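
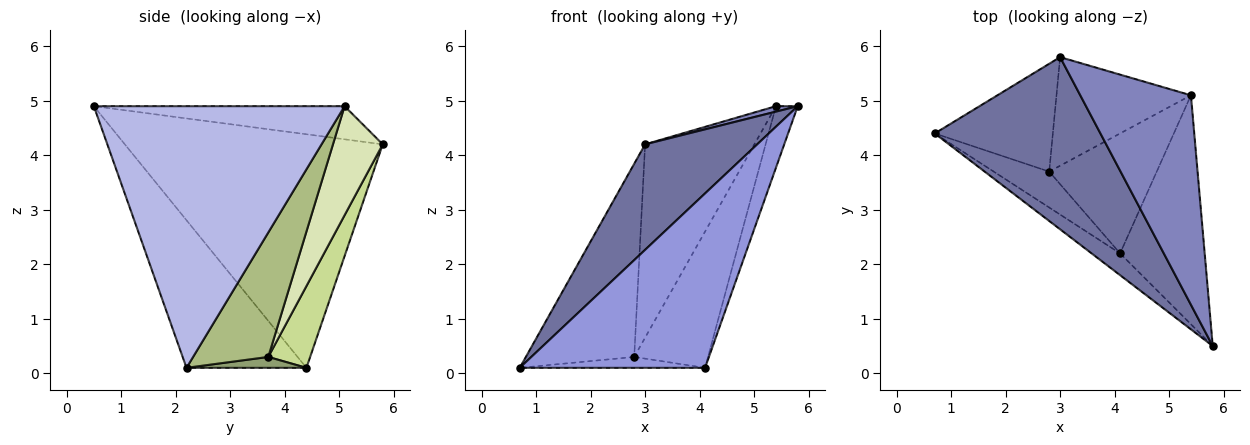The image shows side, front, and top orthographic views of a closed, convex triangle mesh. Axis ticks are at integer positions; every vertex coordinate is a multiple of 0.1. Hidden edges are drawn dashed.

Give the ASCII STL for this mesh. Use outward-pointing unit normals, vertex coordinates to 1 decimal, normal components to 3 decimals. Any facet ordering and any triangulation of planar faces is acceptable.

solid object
 facet normal -0.769 -0.334 0.545
  outer loop
   vertex 3.0 5.8 4.2
   vertex 0.7 4.4 0.1
   vertex 5.8 0.5 4.9
  endloop
 endfacet
 facet normal -0.287 -0.025 0.958
  outer loop
   vertex 3.0 5.8 4.2
   vertex 5.8 0.5 4.9
   vertex 5.4 5.1 4.9
  endloop
 endfacet
 facet normal -0.540 -0.835 -0.104
  outer loop
   vertex 4.1 2.2 0.1
   vertex 5.8 0.5 4.9
   vertex 0.7 4.4 0.1
  endloop
 endfacet
 facet normal 0.948 0.082 -0.307
  outer loop
   vertex 4.1 2.2 0.1
   vertex 5.4 5.1 4.9
   vertex 5.8 0.5 4.9
  endloop
 endfacet
 facet normal 0.185 0.285 -0.940
  outer loop
   vertex 2.8 3.7 0.3
   vertex 4.1 2.2 0.1
   vertex 0.7 4.4 0.1
  endloop
 endfacet
 facet normal 0.607 0.596 -0.525
  outer loop
   vertex 2.8 3.7 0.3
   vertex 5.4 5.1 4.9
   vertex 4.1 2.2 0.1
  endloop
 endfacet
 facet normal 0.320 0.827 -0.462
  outer loop
   vertex 2.8 3.7 0.3
   vertex 0.7 4.4 0.1
   vertex 3.0 5.8 4.2
  endloop
 endfacet
 facet normal 0.369 0.810 -0.455
  outer loop
   vertex 2.8 3.7 0.3
   vertex 3.0 5.8 4.2
   vertex 5.4 5.1 4.9
  endloop
 endfacet
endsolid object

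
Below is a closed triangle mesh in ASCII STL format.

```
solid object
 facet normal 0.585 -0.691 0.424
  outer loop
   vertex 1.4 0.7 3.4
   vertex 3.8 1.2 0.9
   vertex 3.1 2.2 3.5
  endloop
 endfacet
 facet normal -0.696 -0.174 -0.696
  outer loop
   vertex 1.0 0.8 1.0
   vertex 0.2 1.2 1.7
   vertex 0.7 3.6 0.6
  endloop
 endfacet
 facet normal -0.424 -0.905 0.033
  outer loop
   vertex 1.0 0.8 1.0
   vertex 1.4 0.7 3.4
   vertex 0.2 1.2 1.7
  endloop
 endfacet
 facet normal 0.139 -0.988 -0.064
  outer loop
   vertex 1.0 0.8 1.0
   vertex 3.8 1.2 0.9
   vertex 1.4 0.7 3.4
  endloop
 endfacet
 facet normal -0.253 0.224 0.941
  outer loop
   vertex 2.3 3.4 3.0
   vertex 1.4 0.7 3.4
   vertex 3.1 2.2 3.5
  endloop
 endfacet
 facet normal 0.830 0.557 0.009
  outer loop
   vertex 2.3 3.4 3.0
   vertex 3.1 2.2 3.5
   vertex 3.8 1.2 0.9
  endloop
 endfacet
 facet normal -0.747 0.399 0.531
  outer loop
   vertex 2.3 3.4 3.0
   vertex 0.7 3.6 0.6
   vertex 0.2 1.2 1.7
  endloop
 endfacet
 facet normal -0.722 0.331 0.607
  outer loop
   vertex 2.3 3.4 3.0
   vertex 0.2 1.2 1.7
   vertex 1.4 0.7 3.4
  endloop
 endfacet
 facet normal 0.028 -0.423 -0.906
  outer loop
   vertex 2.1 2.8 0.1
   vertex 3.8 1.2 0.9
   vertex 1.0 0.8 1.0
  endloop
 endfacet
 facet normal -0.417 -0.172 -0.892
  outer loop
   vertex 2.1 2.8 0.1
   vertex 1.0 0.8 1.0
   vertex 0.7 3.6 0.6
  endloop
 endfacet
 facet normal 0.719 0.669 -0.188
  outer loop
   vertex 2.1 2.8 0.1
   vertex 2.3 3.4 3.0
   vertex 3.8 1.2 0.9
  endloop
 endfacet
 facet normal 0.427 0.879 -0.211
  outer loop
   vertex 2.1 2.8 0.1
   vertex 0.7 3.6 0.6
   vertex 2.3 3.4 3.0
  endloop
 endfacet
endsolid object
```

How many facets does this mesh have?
12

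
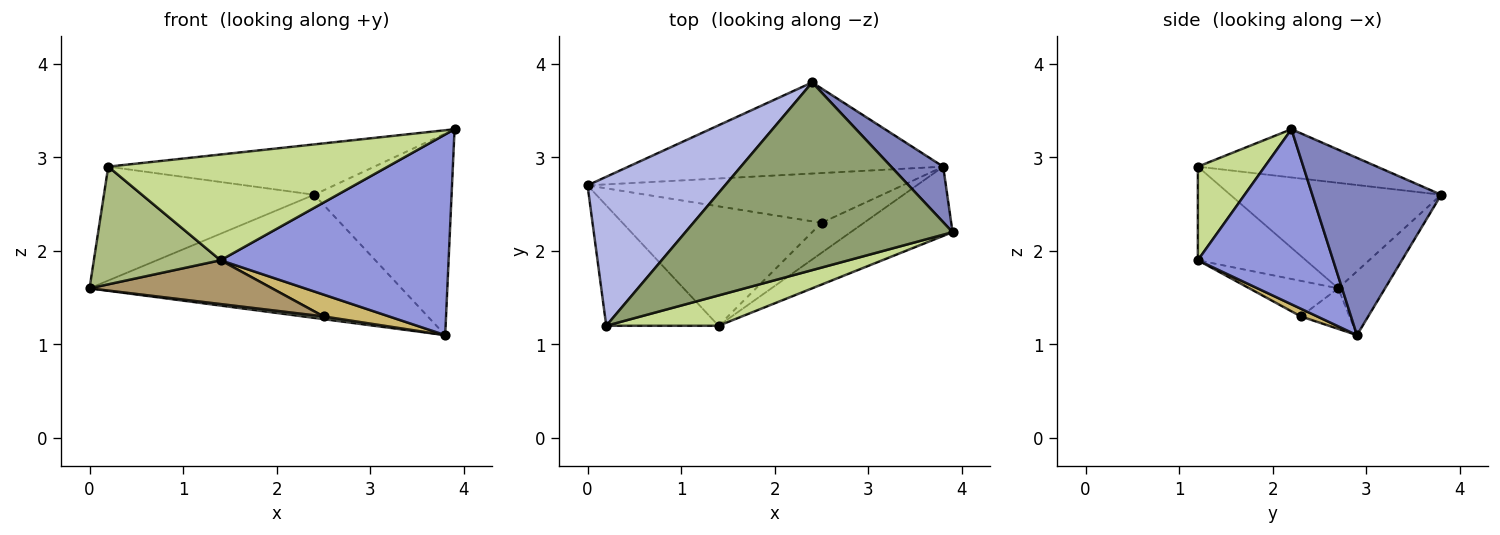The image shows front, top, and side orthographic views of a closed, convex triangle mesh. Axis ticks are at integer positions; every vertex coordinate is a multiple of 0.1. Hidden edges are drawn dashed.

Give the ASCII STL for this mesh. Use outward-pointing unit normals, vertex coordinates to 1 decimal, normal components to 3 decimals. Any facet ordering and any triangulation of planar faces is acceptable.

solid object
 facet normal -0.120 0.798 -0.591
  outer loop
   vertex 3.8 2.9 1.1
   vertex 0.0 2.7 1.6
   vertex 2.4 3.8 2.6
  endloop
 endfacet
 facet normal 0.671 0.715 0.197
  outer loop
   vertex 3.8 2.9 1.1
   vertex 2.4 3.8 2.6
   vertex 3.9 2.2 3.3
  endloop
 endfacet
 facet normal 0.489 -0.824 -0.285
  outer loop
   vertex 1.4 1.2 1.9
   vertex 3.8 2.9 1.1
   vertex 3.9 2.2 3.3
  endloop
 endfacet
 facet normal -0.520 0.519 0.678
  outer loop
   vertex 0.2 1.2 2.9
   vertex 2.4 3.8 2.6
   vertex 0.0 2.7 1.6
  endloop
 endfacet
 facet normal -0.172 0.255 0.952
  outer loop
   vertex 0.2 1.2 2.9
   vertex 3.9 2.2 3.3
   vertex 2.4 3.8 2.6
  endloop
 endfacet
 facet normal -0.512 -0.601 -0.614
  outer loop
   vertex 0.2 1.2 2.9
   vertex 0.0 2.7 1.6
   vertex 1.4 1.2 1.9
  endloop
 endfacet
 facet normal 0.224 -0.937 0.269
  outer loop
   vertex 0.2 1.2 2.9
   vertex 1.4 1.2 1.9
   vertex 3.9 2.2 3.3
  endloop
 endfacet
 facet normal -0.127 -0.054 -0.990
  outer loop
   vertex 2.5 2.3 1.3
   vertex 0.0 2.7 1.6
   vertex 3.8 2.9 1.1
  endloop
 endfacet
 facet normal -0.165 -0.340 -0.926
  outer loop
   vertex 2.5 2.3 1.3
   vertex 1.4 1.2 1.9
   vertex 0.0 2.7 1.6
  endloop
 endfacet
 facet normal 0.145 -0.582 -0.800
  outer loop
   vertex 2.5 2.3 1.3
   vertex 3.8 2.9 1.1
   vertex 1.4 1.2 1.9
  endloop
 endfacet
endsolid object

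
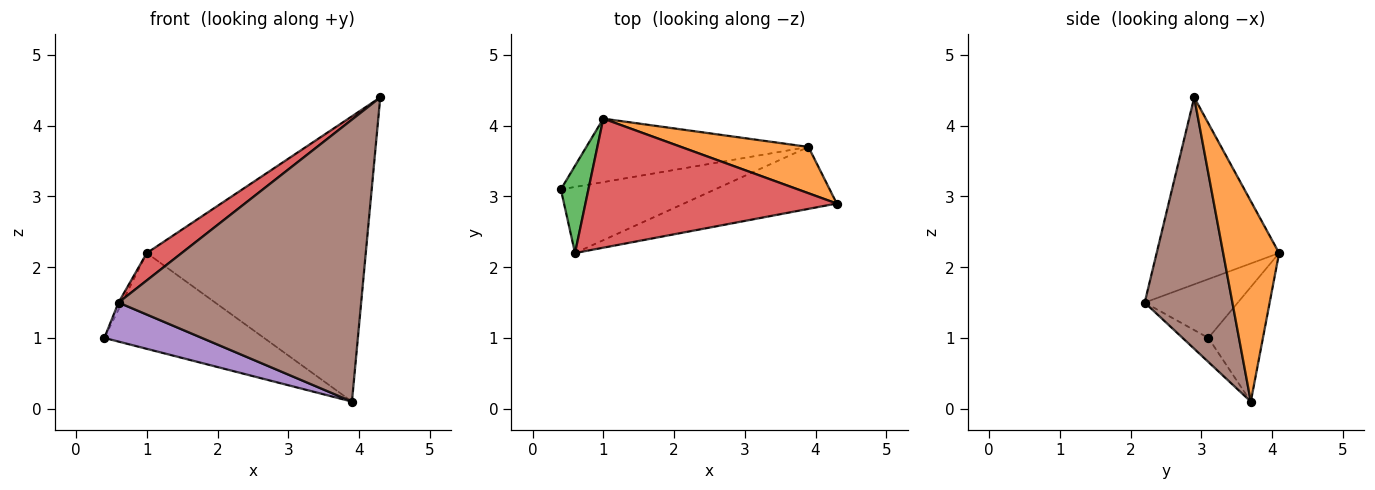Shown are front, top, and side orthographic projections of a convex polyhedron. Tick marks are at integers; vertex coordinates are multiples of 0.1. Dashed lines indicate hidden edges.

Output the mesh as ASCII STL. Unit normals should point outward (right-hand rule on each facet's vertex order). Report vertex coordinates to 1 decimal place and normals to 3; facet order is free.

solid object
 facet normal -0.274 0.802 -0.531
  outer loop
   vertex 3.9 3.7 0.1
   vertex 0.4 3.1 1.0
   vertex 1.0 4.1 2.2
  endloop
 endfacet
 facet normal 0.244 0.957 0.155
  outer loop
   vertex 3.9 3.7 0.1
   vertex 1.0 4.1 2.2
   vertex 4.3 2.9 4.4
  endloop
 endfacet
 facet normal -0.905 0.034 0.424
  outer loop
   vertex 0.6 2.2 1.5
   vertex 1.0 4.1 2.2
   vertex 0.4 3.1 1.0
  endloop
 endfacet
 facet normal -0.588 -0.168 0.791
  outer loop
   vertex 0.6 2.2 1.5
   vertex 4.3 2.9 4.4
   vertex 1.0 4.1 2.2
  endloop
 endfacet
 facet normal -0.133 -0.504 -0.854
  outer loop
   vertex 0.6 2.2 1.5
   vertex 0.4 3.1 1.0
   vertex 3.9 3.7 0.1
  endloop
 endfacet
 facet normal 0.333 -0.921 -0.202
  outer loop
   vertex 0.6 2.2 1.5
   vertex 3.9 3.7 0.1
   vertex 4.3 2.9 4.4
  endloop
 endfacet
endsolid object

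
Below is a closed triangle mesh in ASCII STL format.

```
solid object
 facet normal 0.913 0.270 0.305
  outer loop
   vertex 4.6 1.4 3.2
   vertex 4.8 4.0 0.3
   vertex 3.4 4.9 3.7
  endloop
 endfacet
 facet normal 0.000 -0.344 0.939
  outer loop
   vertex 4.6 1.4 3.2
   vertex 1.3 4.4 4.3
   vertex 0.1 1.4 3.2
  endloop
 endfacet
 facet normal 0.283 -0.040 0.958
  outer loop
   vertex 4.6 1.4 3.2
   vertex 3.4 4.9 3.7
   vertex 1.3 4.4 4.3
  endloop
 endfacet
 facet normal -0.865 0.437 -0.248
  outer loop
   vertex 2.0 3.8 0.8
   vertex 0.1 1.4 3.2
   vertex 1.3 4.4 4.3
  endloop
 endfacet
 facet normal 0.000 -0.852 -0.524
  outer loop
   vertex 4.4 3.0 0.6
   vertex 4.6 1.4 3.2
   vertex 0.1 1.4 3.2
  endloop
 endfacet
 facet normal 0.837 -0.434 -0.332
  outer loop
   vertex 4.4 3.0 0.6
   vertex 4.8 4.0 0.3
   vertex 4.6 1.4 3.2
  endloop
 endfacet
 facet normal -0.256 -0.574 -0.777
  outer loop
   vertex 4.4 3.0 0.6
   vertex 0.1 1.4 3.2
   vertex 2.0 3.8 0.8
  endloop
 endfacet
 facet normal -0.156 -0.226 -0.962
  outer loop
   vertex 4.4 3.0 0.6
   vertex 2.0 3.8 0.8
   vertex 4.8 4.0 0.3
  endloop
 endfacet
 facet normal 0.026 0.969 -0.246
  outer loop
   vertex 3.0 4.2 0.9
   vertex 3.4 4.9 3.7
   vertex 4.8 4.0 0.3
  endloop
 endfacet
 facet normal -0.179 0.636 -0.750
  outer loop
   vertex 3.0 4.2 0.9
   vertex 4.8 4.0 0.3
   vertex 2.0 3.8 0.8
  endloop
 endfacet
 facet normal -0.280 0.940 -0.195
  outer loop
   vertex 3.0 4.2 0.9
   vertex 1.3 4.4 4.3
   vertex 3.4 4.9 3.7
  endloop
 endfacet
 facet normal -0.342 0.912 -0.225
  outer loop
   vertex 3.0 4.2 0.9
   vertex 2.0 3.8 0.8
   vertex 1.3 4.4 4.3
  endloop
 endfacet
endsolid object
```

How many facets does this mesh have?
12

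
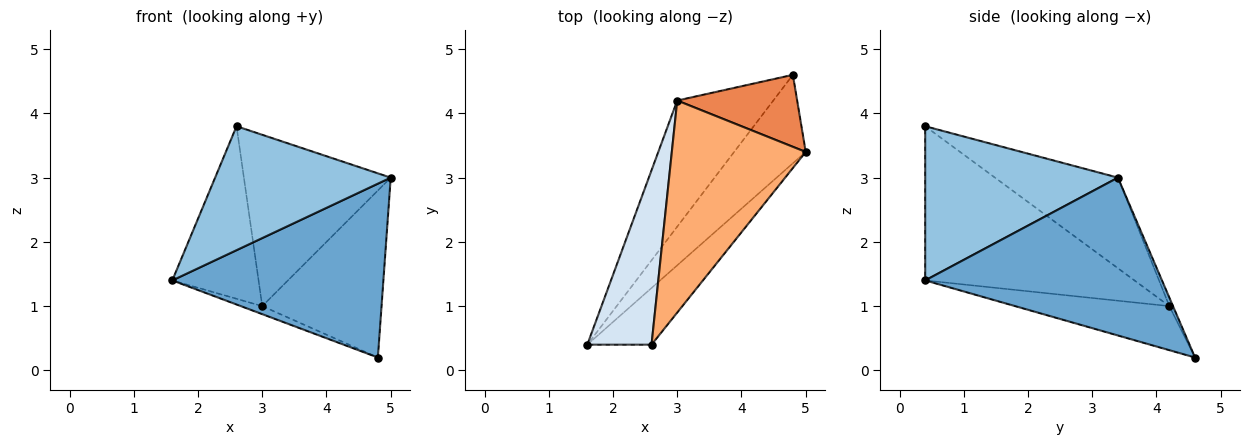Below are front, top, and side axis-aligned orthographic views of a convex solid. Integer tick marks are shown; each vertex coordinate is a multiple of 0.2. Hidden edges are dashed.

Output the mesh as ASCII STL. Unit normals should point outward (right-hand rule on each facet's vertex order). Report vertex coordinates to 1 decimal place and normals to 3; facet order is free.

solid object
 facet normal 0.707 -0.630 -0.321
  outer loop
   vertex 4.8 4.6 0.2
   vertex 5.0 3.4 3.0
   vertex 1.6 0.4 1.4
  endloop
 endfacet
 facet normal 0.706 -0.644 -0.294
  outer loop
   vertex 2.6 0.4 3.8
   vertex 1.6 0.4 1.4
   vertex 5.0 3.4 3.0
  endloop
 endfacet
 facet normal -0.416 0.058 -0.907
  outer loop
   vertex 3.0 4.2 1.0
   vertex 4.8 4.6 0.2
   vertex 1.6 0.4 1.4
  endloop
 endfacet
 facet normal -0.863 0.356 0.359
  outer loop
   vertex 3.0 4.2 1.0
   vertex 1.6 0.4 1.4
   vertex 2.6 0.4 3.8
  endloop
 endfacet
 facet normal -0.028 0.918 0.395
  outer loop
   vertex 3.0 4.2 1.0
   vertex 5.0 3.4 3.0
   vertex 4.8 4.6 0.2
  endloop
 endfacet
 facet normal -0.466 0.556 0.688
  outer loop
   vertex 3.0 4.2 1.0
   vertex 2.6 0.4 3.8
   vertex 5.0 3.4 3.0
  endloop
 endfacet
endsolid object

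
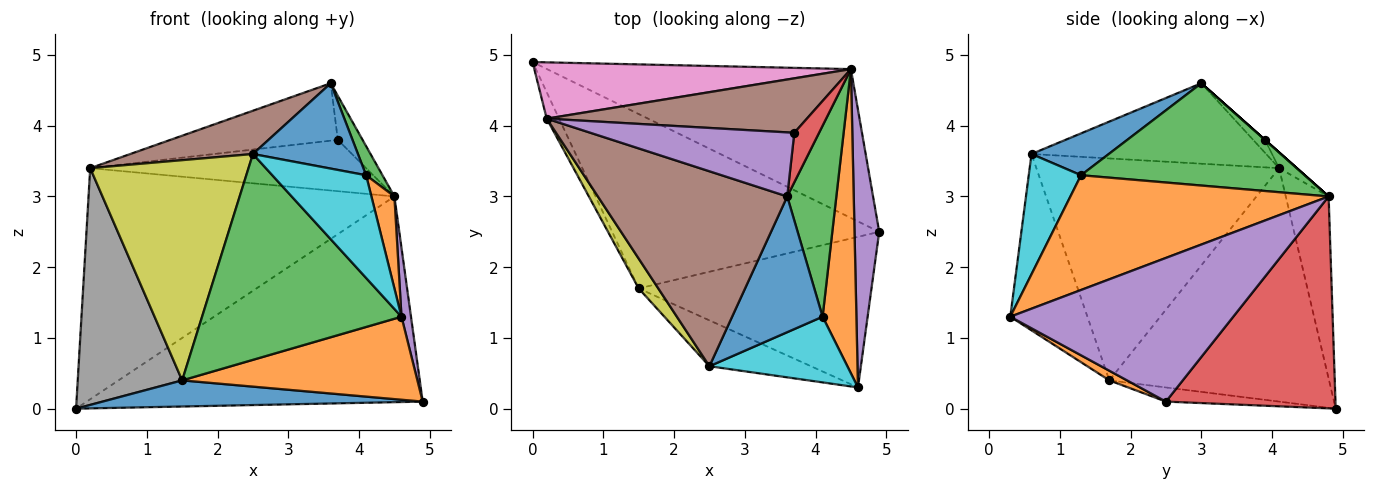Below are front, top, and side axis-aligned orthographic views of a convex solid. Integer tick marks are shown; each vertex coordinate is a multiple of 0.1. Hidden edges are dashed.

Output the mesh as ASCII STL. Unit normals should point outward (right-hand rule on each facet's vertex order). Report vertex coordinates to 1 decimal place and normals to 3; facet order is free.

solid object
 facet normal -0.052 -0.148 -0.988
  outer loop
   vertex 1.5 1.7 0.4
   vertex 0.0 4.9 0.0
   vertex 4.9 2.5 0.1
  endloop
 endfacet
 facet normal 0.036 -0.482 -0.875
  outer loop
   vertex 1.5 1.7 0.4
   vertex 4.9 2.5 0.1
   vertex 4.6 0.3 1.3
  endloop
 endfacet
 facet normal -0.353 -0.913 -0.203
  outer loop
   vertex 1.5 1.7 0.4
   vertex 4.6 0.3 1.3
   vertex 2.5 0.6 3.6
  endloop
 endfacet
 facet normal 0.378 0.750 -0.543
  outer loop
   vertex 4.5 4.8 3.0
   vertex 4.9 2.5 0.1
   vertex 0.0 4.9 0.0
  endloop
 endfacet
 facet normal 0.985 -0.042 0.169
  outer loop
   vertex 4.5 4.8 3.0
   vertex 4.6 0.3 1.3
   vertex 4.9 2.5 0.1
  endloop
 endfacet
 facet normal -0.383 -0.200 0.902
  outer loop
   vertex 0.2 4.1 3.4
   vertex 2.5 0.6 3.6
   vertex 3.6 3.0 4.6
  endloop
 endfacet
 facet normal -0.135 0.963 0.234
  outer loop
   vertex 0.2 4.1 3.4
   vertex 4.5 4.8 3.0
   vertex 0.0 4.9 0.0
  endloop
 endfacet
 facet normal -0.902 -0.429 -0.048
  outer loop
   vertex 0.2 4.1 3.4
   vertex 0.0 4.9 0.0
   vertex 1.5 1.7 0.4
  endloop
 endfacet
 facet normal -0.835 -0.545 0.074
  outer loop
   vertex 0.2 4.1 3.4
   vertex 1.5 1.7 0.4
   vertex 2.5 0.6 3.6
  endloop
 endfacet
 facet normal 0.425 -0.763 0.488
  outer loop
   vertex 4.1 1.3 3.3
   vertex 2.5 0.6 3.6
   vertex 4.6 0.3 1.3
  endloop
 endfacet
 facet normal 0.365 -0.496 0.788
  outer loop
   vertex 4.1 1.3 3.3
   vertex 3.6 3.0 4.6
   vertex 2.5 0.6 3.6
  endloop
 endfacet
 facet normal 0.956 -0.085 0.281
  outer loop
   vertex 4.1 1.3 3.3
   vertex 4.6 0.3 1.3
   vertex 4.5 4.8 3.0
  endloop
 endfacet
 facet normal 0.899 -0.066 0.432
  outer loop
   vertex 4.1 1.3 3.3
   vertex 4.5 4.8 3.0
   vertex 3.6 3.0 4.6
  endloop
 endfacet
 facet normal 0.000 0.664 0.747
  outer loop
   vertex 3.7 3.9 3.8
   vertex 3.6 3.0 4.6
   vertex 4.5 4.8 3.0
  endloop
 endfacet
 facet normal -0.047 0.667 0.744
  outer loop
   vertex 3.7 3.9 3.8
   vertex 0.2 4.1 3.4
   vertex 3.6 3.0 4.6
  endloop
 endfacet
 facet normal -0.044 0.685 0.727
  outer loop
   vertex 3.7 3.9 3.8
   vertex 4.5 4.8 3.0
   vertex 0.2 4.1 3.4
  endloop
 endfacet
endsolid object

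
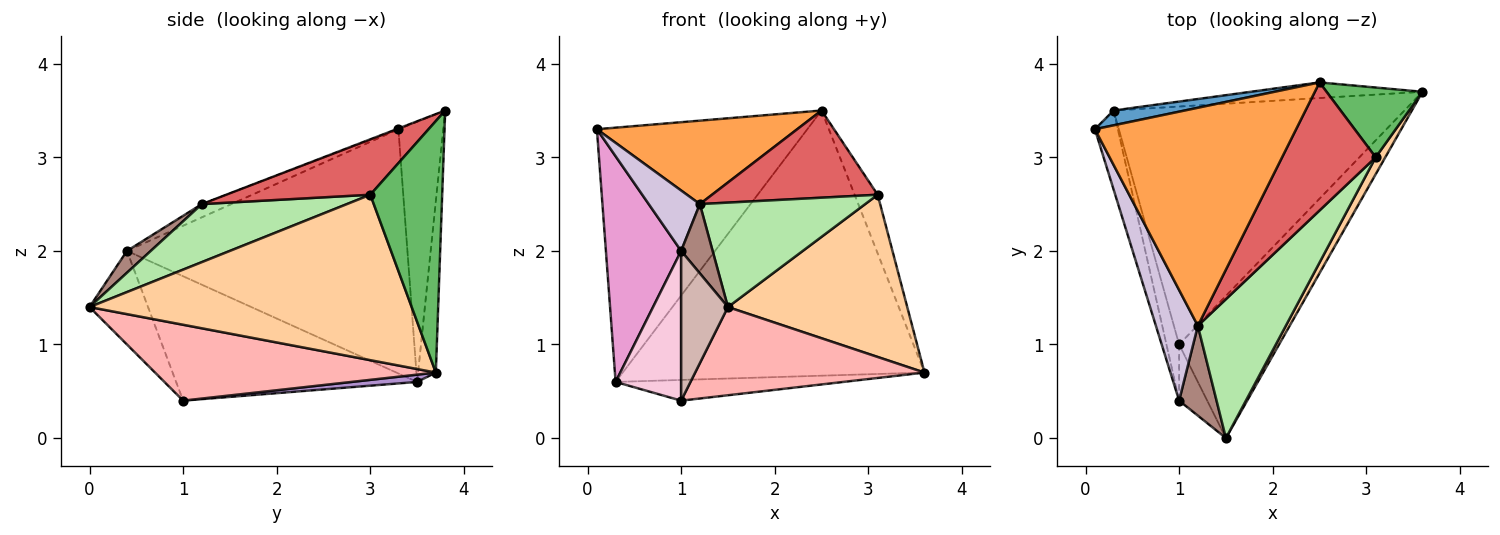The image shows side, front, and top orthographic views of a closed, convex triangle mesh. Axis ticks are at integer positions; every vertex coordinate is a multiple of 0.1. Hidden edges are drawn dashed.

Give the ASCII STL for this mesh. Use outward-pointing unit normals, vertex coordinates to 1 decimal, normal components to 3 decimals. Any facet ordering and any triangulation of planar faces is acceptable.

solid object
 facet normal -0.208 0.976 0.057
  outer loop
   vertex 0.3 3.5 0.6
   vertex 0.1 3.3 3.3
   vertex 2.5 3.8 3.5
  endloop
 endfacet
 facet normal -0.059 0.997 -0.059
  outer loop
   vertex 0.3 3.5 0.6
   vertex 2.5 3.8 3.5
   vertex 3.6 3.7 0.7
  endloop
 endfacet
 facet normal -0.003 -0.358 0.934
  outer loop
   vertex 1.2 1.2 2.5
   vertex 2.5 3.8 3.5
   vertex 0.1 3.3 3.3
  endloop
 endfacet
 facet normal 0.873 -0.486 0.051
  outer loop
   vertex 3.1 3.0 2.6
   vertex 1.5 0.0 1.4
   vertex 3.6 3.7 0.7
  endloop
 endfacet
 facet normal 0.895 0.287 0.341
  outer loop
   vertex 3.1 3.0 2.6
   vertex 3.6 3.7 0.7
   vertex 2.5 3.8 3.5
  endloop
 endfacet
 facet normal 0.466 -0.532 0.707
  outer loop
   vertex 3.1 3.0 2.6
   vertex 1.2 1.2 2.5
   vertex 1.5 0.0 1.4
  endloop
 endfacet
 facet normal 0.440 -0.505 0.742
  outer loop
   vertex 3.1 3.0 2.6
   vertex 2.5 3.8 3.5
   vertex 1.2 1.2 2.5
  endloop
 endfacet
 facet normal 0.542 -0.443 -0.714
  outer loop
   vertex 1.0 1.0 0.4
   vertex 3.6 3.7 0.7
   vertex 1.5 0.0 1.4
  endloop
 endfacet
 facet normal 0.025 0.087 -0.996
  outer loop
   vertex 1.0 1.0 0.4
   vertex 0.3 3.5 0.6
   vertex 3.6 3.7 0.7
  endloop
 endfacet
 facet normal -0.267 -0.462 0.846
  outer loop
   vertex 1.0 0.4 2.0
   vertex 1.2 1.2 2.5
   vertex 0.1 3.3 3.3
  endloop
 endfacet
 facet normal 0.419 -0.554 0.719
  outer loop
   vertex 1.0 0.4 2.0
   vertex 1.5 0.0 1.4
   vertex 1.2 1.2 2.5
  endloop
 endfacet
 facet normal -0.760 -0.608 -0.228
  outer loop
   vertex 1.0 0.4 2.0
   vertex 1.0 1.0 0.4
   vertex 1.5 0.0 1.4
  endloop
 endfacet
 facet normal -0.962 -0.258 -0.090
  outer loop
   vertex 1.0 0.4 2.0
   vertex 0.1 3.3 3.3
   vertex 0.3 3.5 0.6
  endloop
 endfacet
 facet normal -0.960 -0.261 -0.098
  outer loop
   vertex 1.0 0.4 2.0
   vertex 0.3 3.5 0.6
   vertex 1.0 1.0 0.4
  endloop
 endfacet
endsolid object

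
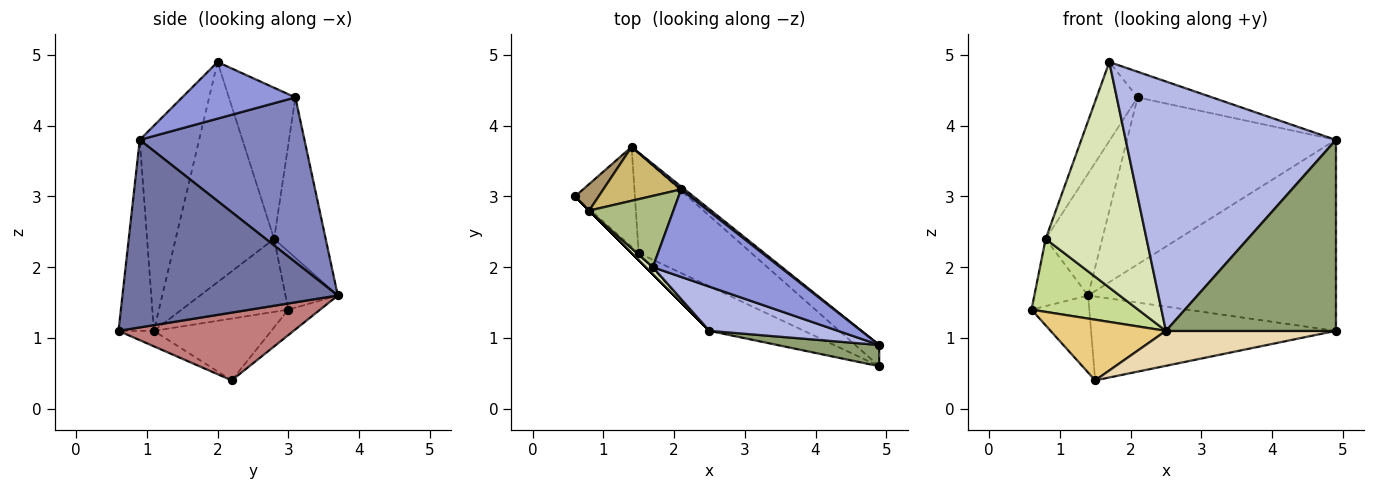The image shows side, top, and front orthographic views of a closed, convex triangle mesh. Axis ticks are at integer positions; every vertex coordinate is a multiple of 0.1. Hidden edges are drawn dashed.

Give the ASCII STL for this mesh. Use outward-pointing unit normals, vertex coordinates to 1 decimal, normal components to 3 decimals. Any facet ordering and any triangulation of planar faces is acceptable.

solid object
 facet normal 0.654 0.752 -0.084
  outer loop
   vertex 4.9 0.6 1.1
   vertex 1.4 3.7 1.6
   vertex 4.9 0.9 3.8
  endloop
 endfacet
 facet normal 0.620 0.785 0.013
  outer loop
   vertex 2.1 3.1 4.4
   vertex 4.9 0.9 3.8
   vertex 1.4 3.7 1.6
  endloop
 endfacet
 facet normal 0.392 0.259 0.883
  outer loop
   vertex 2.1 3.1 4.4
   vertex 1.7 2.0 4.9
   vertex 4.9 0.9 3.8
  endloop
 endfacet
 facet normal -0.268 -0.949 0.168
  outer loop
   vertex 2.5 1.1 1.1
   vertex 4.9 0.9 3.8
   vertex 1.7 2.0 4.9
  endloop
 endfacet
 facet normal -0.203 -0.973 0.108
  outer loop
   vertex 2.5 1.1 1.1
   vertex 4.9 0.6 1.1
   vertex 4.9 0.9 3.8
  endloop
 endfacet
 facet normal -0.769 0.474 0.429
  outer loop
   vertex 0.8 2.8 2.4
   vertex 1.7 2.0 4.9
   vertex 2.1 3.1 4.4
  endloop
 endfacet
 facet normal -0.707 -0.707 0.000
  outer loop
   vertex 0.8 2.8 2.4
   vertex 0.6 3.0 1.4
   vertex 2.5 1.1 1.1
  endloop
 endfacet
 facet normal -0.698 -0.715 0.022
  outer loop
   vertex 0.8 2.8 2.4
   vertex 2.5 1.1 1.1
   vertex 1.7 2.0 4.9
  endloop
 endfacet
 facet normal -0.671 0.689 0.272
  outer loop
   vertex 0.8 2.8 2.4
   vertex 1.4 3.7 1.6
   vertex 0.6 3.0 1.4
  endloop
 endfacet
 facet normal -0.640 0.703 0.311
  outer loop
   vertex 0.8 2.8 2.4
   vertex 2.1 3.1 4.4
   vertex 1.4 3.7 1.6
  endloop
 endfacet
 facet normal -0.711 -0.698 -0.081
  outer loop
   vertex 1.5 2.2 0.4
   vertex 2.5 1.1 1.1
   vertex 0.6 3.0 1.4
  endloop
 endfacet
 facet normal -0.128 -0.612 -0.780
  outer loop
   vertex 1.5 2.2 0.4
   vertex 4.9 0.6 1.1
   vertex 2.5 1.1 1.1
  endloop
 endfacet
 facet normal -0.319 0.579 -0.750
  outer loop
   vertex 1.5 2.2 0.4
   vertex 0.6 3.0 1.4
   vertex 1.4 3.7 1.6
  endloop
 endfacet
 facet normal 0.418 0.584 -0.696
  outer loop
   vertex 1.5 2.2 0.4
   vertex 1.4 3.7 1.6
   vertex 4.9 0.6 1.1
  endloop
 endfacet
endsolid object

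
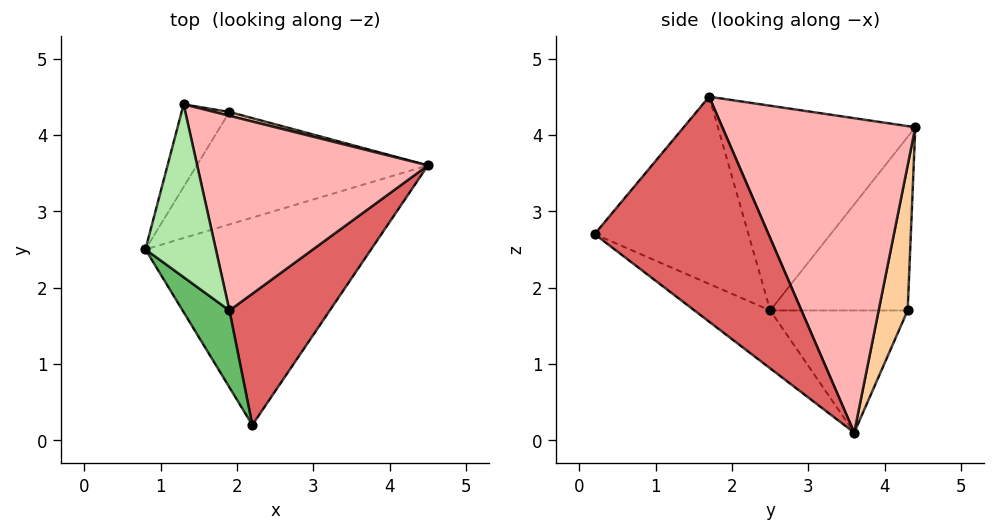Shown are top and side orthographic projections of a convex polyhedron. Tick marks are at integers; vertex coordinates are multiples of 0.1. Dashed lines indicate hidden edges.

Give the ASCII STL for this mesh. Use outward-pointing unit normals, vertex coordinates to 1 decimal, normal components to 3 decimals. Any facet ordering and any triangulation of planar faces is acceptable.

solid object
 facet normal -0.216 -0.497 -0.841
  outer loop
   vertex 2.2 0.2 2.7
   vertex 0.8 2.5 1.7
   vertex 4.5 3.6 0.1
  endloop
 endfacet
 facet normal -0.449 0.275 -0.850
  outer loop
   vertex 1.9 4.3 1.7
   vertex 4.5 3.6 0.1
   vertex 0.8 2.5 1.7
  endloop
 endfacet
 facet normal -0.831 0.508 -0.229
  outer loop
   vertex 1.9 4.3 1.7
   vertex 0.8 2.5 1.7
   vertex 1.3 4.4 4.1
  endloop
 endfacet
 facet normal 0.277 0.961 0.029
  outer loop
   vertex 1.9 4.3 1.7
   vertex 1.3 4.4 4.1
   vertex 4.5 3.6 0.1
  endloop
 endfacet
 facet normal -0.873 -0.436 0.218
  outer loop
   vertex 1.9 1.7 4.5
   vertex 0.8 2.5 1.7
   vertex 2.2 0.2 2.7
  endloop
 endfacet
 facet normal -0.933 -0.160 0.321
  outer loop
   vertex 1.9 1.7 4.5
   vertex 1.3 4.4 4.1
   vertex 0.8 2.5 1.7
  endloop
 endfacet
 facet normal 0.873 -0.293 0.390
  outer loop
   vertex 1.9 1.7 4.5
   vertex 2.2 0.2 2.7
   vertex 4.5 3.6 0.1
  endloop
 endfacet
 facet normal 0.779 0.258 0.572
  outer loop
   vertex 1.9 1.7 4.5
   vertex 4.5 3.6 0.1
   vertex 1.3 4.4 4.1
  endloop
 endfacet
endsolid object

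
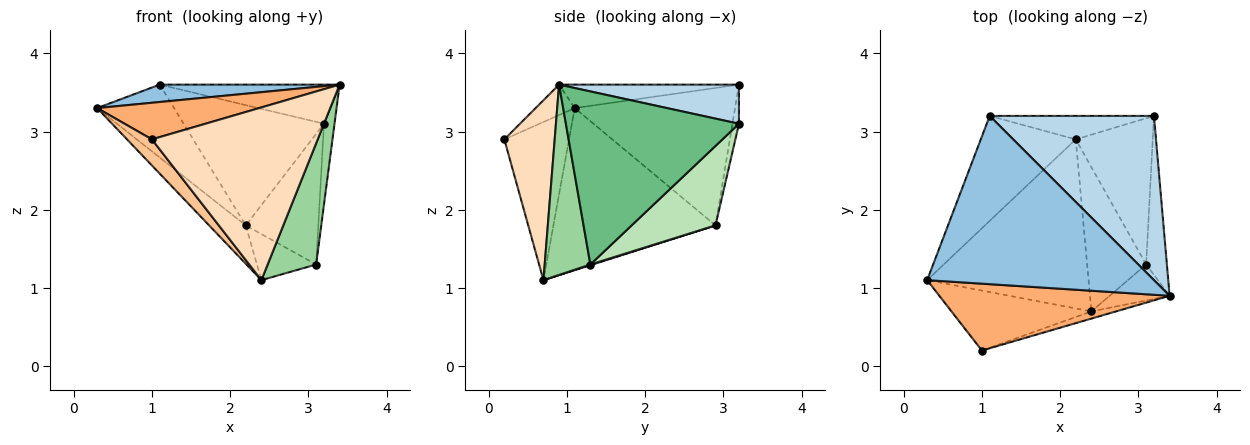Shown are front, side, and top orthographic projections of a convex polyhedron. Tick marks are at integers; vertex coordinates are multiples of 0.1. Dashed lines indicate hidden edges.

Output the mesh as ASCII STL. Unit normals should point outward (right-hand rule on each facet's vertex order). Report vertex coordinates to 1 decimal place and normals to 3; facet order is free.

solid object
 facet normal -0.700 0.158 -0.697
  outer loop
   vertex 2.2 2.9 1.8
   vertex 2.4 0.7 1.1
   vertex 0.3 1.1 3.3
  endloop
 endfacet
 facet normal -0.102 -0.102 0.989
  outer loop
   vertex 1.1 3.2 3.6
   vertex 0.3 1.1 3.3
   vertex 3.4 0.9 3.6
  endloop
 endfacet
 facet normal 0.226 0.226 0.948
  outer loop
   vertex 1.1 3.2 3.6
   vertex 3.4 0.9 3.6
   vertex 3.2 3.2 3.1
  endloop
 endfacet
 facet normal -0.765 0.367 -0.529
  outer loop
   vertex 1.1 3.2 3.6
   vertex 2.2 2.9 1.8
   vertex 0.3 1.1 3.3
  endloop
 endfacet
 facet normal -0.046 0.980 -0.191
  outer loop
   vertex 1.1 3.2 3.6
   vertex 3.2 3.2 3.1
   vertex 2.2 2.9 1.8
  endloop
 endfacet
 facet normal -0.115 -0.477 0.871
  outer loop
   vertex 1.0 0.2 2.9
   vertex 3.4 0.9 3.6
   vertex 0.3 1.1 3.3
  endloop
 endfacet
 facet normal -0.720 -0.277 -0.637
  outer loop
   vertex 1.0 0.2 2.9
   vertex 0.3 1.1 3.3
   vertex 2.4 0.7 1.1
  endloop
 endfacet
 facet normal 0.290 -0.956 -0.040
  outer loop
   vertex 1.0 0.2 2.9
   vertex 2.4 0.7 1.1
   vertex 3.4 0.9 3.6
  endloop
 endfacet
 facet normal 0.991 0.060 -0.119
  outer loop
   vertex 3.1 1.3 1.3
   vertex 3.2 3.2 3.1
   vertex 3.4 0.9 3.6
  endloop
 endfacet
 facet normal 0.670 -0.712 -0.211
  outer loop
   vertex 3.1 1.3 1.3
   vertex 3.4 0.9 3.6
   vertex 2.4 0.7 1.1
  endloop
 endfacet
 facet normal 0.610 0.528 -0.591
  outer loop
   vertex 3.1 1.3 1.3
   vertex 2.2 2.9 1.8
   vertex 3.2 3.2 3.1
  endloop
 endfacet
 facet normal 0.011 0.304 -0.953
  outer loop
   vertex 3.1 1.3 1.3
   vertex 2.4 0.7 1.1
   vertex 2.2 2.9 1.8
  endloop
 endfacet
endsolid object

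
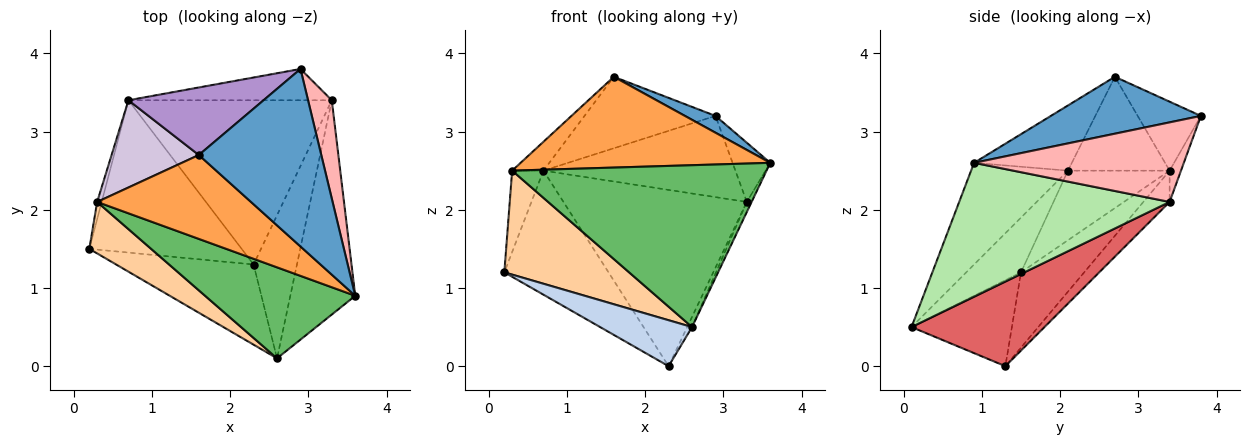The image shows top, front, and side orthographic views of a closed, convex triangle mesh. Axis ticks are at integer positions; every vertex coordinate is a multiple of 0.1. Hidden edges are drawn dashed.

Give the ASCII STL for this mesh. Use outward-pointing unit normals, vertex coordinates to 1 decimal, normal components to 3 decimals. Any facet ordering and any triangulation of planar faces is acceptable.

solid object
 facet normal 0.420 -0.086 0.904
  outer loop
   vertex 1.6 2.7 3.7
   vertex 3.6 0.9 2.6
   vertex 2.9 3.8 3.2
  endloop
 endfacet
 facet normal -0.477 -0.437 -0.762
  outer loop
   vertex 2.6 0.1 0.5
   vertex 0.2 1.5 1.2
   vertex 2.3 1.3 0.0
  endloop
 endfacet
 facet normal -0.276 -0.706 0.652
  outer loop
   vertex 0.3 2.1 2.5
   vertex 3.6 0.9 2.6
   vertex 1.6 2.7 3.7
  endloop
 endfacet
 facet normal -0.366 -0.834 0.413
  outer loop
   vertex 0.3 2.1 2.5
   vertex 0.2 1.5 1.2
   vertex 2.6 0.1 0.5
  endloop
 endfacet
 facet normal -0.315 -0.827 0.465
  outer loop
   vertex 0.3 2.1 2.5
   vertex 2.6 0.1 0.5
   vertex 3.6 0.9 2.6
  endloop
 endfacet
 facet normal 0.900 0.021 -0.436
  outer loop
   vertex 3.3 3.4 2.1
   vertex 3.6 0.9 2.6
   vertex 2.6 0.1 0.5
  endloop
 endfacet
 facet normal 0.889 0.032 -0.456
  outer loop
   vertex 3.3 3.4 2.1
   vertex 2.6 0.1 0.5
   vertex 2.3 1.3 0.0
  endloop
 endfacet
 facet normal 0.944 0.170 0.282
  outer loop
   vertex 3.3 3.4 2.1
   vertex 2.9 3.8 3.2
   vertex 3.6 0.9 2.6
  endloop
 endfacet
 facet normal -0.331 0.686 0.648
  outer loop
   vertex 0.7 3.4 2.5
   vertex 1.6 2.7 3.7
   vertex 2.9 3.8 3.2
  endloop
 endfacet
 facet normal -0.715 0.220 0.664
  outer loop
   vertex 0.7 3.4 2.5
   vertex 0.3 2.1 2.5
   vertex 1.6 2.7 3.7
  endloop
 endfacet
 facet normal -0.055 0.932 -0.359
  outer loop
   vertex 0.7 3.4 2.5
   vertex 2.9 3.8 3.2
   vertex 3.3 3.4 2.1
  endloop
 endfacet
 facet normal -0.954 0.294 -0.062
  outer loop
   vertex 0.7 3.4 2.5
   vertex 0.2 1.5 1.2
   vertex 0.3 2.1 2.5
  endloop
 endfacet
 facet normal -0.104 0.728 -0.678
  outer loop
   vertex 0.7 3.4 2.5
   vertex 3.3 3.4 2.1
   vertex 2.3 1.3 0.0
  endloop
 endfacet
 facet normal -0.358 0.590 -0.724
  outer loop
   vertex 0.7 3.4 2.5
   vertex 2.3 1.3 0.0
   vertex 0.2 1.5 1.2
  endloop
 endfacet
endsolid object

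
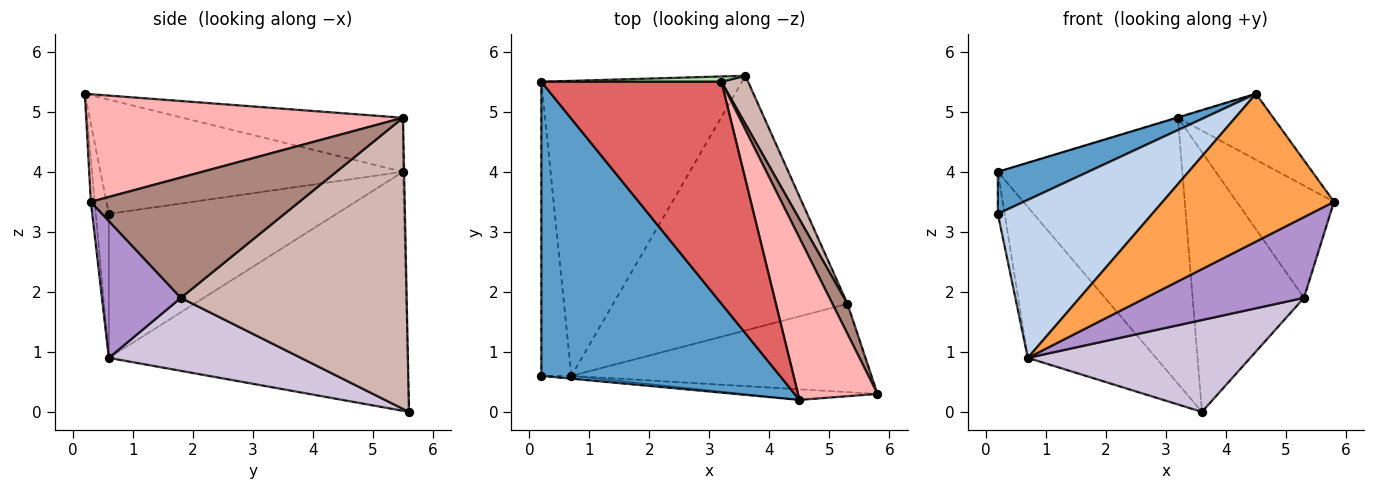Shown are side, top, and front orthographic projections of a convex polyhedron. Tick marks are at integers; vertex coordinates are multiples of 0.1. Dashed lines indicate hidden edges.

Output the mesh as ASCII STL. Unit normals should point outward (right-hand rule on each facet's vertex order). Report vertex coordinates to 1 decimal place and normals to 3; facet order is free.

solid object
 facet normal -0.428 -0.128 0.895
  outer loop
   vertex 0.2 5.5 4.0
   vertex 0.2 0.6 3.3
   vertex 4.5 0.2 5.3
  endloop
 endfacet
 facet normal -0.084 -0.996 -0.018
  outer loop
   vertex 0.7 0.6 0.9
   vertex 4.5 0.2 5.3
   vertex 0.2 0.6 3.3
  endloop
 endfacet
 facet normal -0.022 -0.997 -0.071
  outer loop
   vertex 0.7 0.6 0.9
   vertex 5.8 0.3 3.5
   vertex 4.5 0.2 5.3
  endloop
 endfacet
 facet normal -0.979 0.029 -0.204
  outer loop
   vertex 0.7 0.6 0.9
   vertex 0.2 0.6 3.3
   vertex 0.2 5.5 4.0
  endloop
 endfacet
 facet normal -0.728 0.312 -0.611
  outer loop
   vertex 0.7 0.6 0.9
   vertex 0.2 5.5 4.0
   vertex 3.6 5.6 0.0
  endloop
 endfacet
 facet normal -0.006 1.000 0.020
  outer loop
   vertex 3.2 5.5 4.9
   vertex 3.6 5.6 0.0
   vertex 0.2 5.5 4.0
  endloop
 endfacet
 facet normal -0.287 0.002 0.958
  outer loop
   vertex 3.2 5.5 4.9
   vertex 0.2 5.5 4.0
   vertex 4.5 0.2 5.3
  endloop
 endfacet
 facet normal 0.782 0.235 0.578
  outer loop
   vertex 3.2 5.5 4.9
   vertex 4.5 0.2 5.3
   vertex 5.8 0.3 3.5
  endloop
 endfacet
 facet normal 0.319 -0.640 -0.699
  outer loop
   vertex 5.3 1.8 1.9
   vertex 5.8 0.3 3.5
   vertex 0.7 0.6 0.9
  endloop
 endfacet
 facet normal 0.281 -0.326 -0.903
  outer loop
   vertex 5.3 1.8 1.9
   vertex 0.7 0.6 0.9
   vertex 3.6 5.6 0.0
  endloop
 endfacet
 facet normal 0.901 0.420 0.112
  outer loop
   vertex 5.3 1.8 1.9
   vertex 3.2 5.5 4.9
   vertex 5.8 0.3 3.5
  endloop
 endfacet
 facet normal 0.894 0.441 0.082
  outer loop
   vertex 5.3 1.8 1.9
   vertex 3.6 5.6 0.0
   vertex 3.2 5.5 4.9
  endloop
 endfacet
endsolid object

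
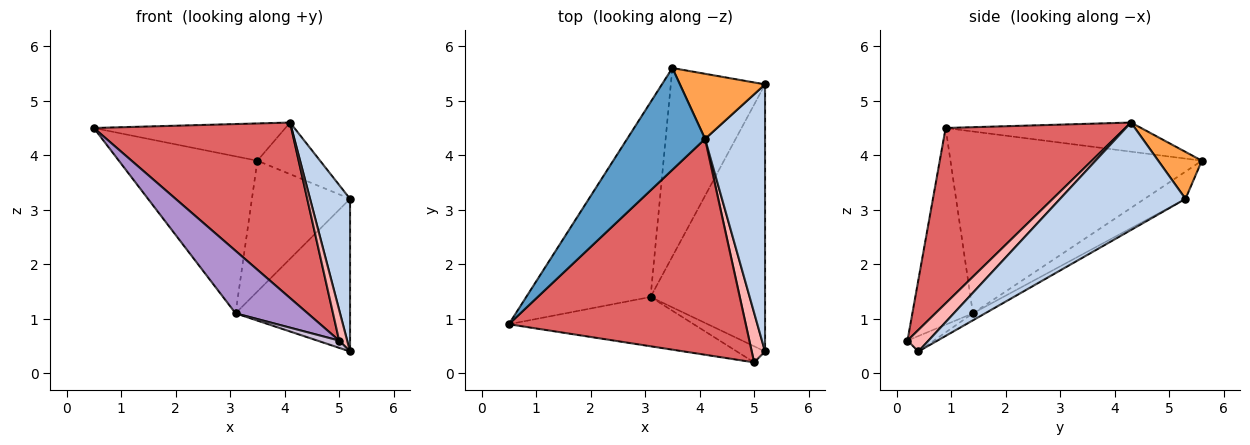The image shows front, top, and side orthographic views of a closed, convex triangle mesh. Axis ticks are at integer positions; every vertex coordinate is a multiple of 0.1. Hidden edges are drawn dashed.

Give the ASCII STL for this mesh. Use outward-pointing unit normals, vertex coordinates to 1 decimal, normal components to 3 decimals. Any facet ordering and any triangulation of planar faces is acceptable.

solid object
 facet normal -0.331 0.324 0.886
  outer loop
   vertex 4.1 4.3 4.6
   vertex 3.5 5.6 3.9
   vertex 0.5 0.9 4.5
  endloop
 endfacet
 facet normal 0.841 -0.268 0.469
  outer loop
   vertex 5.2 5.3 3.2
   vertex 4.1 4.3 4.6
   vertex 5.2 0.4 0.4
  endloop
 endfacet
 facet normal 0.397 0.570 0.719
  outer loop
   vertex 5.2 5.3 3.2
   vertex 3.5 5.6 3.9
   vertex 4.1 4.3 4.6
  endloop
 endfacet
 facet normal -0.751 0.414 -0.514
  outer loop
   vertex 3.1 1.4 1.1
   vertex 0.5 0.9 4.5
   vertex 3.5 5.6 3.9
  endloop
 endfacet
 facet normal -0.053 0.495 -0.867
  outer loop
   vertex 3.1 1.4 1.1
   vertex 5.2 5.3 3.2
   vertex 5.2 0.4 0.4
  endloop
 endfacet
 facet normal -0.231 0.555 -0.799
  outer loop
   vertex 3.1 1.4 1.1
   vertex 3.5 5.6 3.9
   vertex 5.2 5.3 3.2
  endloop
 endfacet
 facet normal 0.498 -0.547 0.673
  outer loop
   vertex 5.0 0.2 0.6
   vertex 4.1 4.3 4.6
   vertex 0.5 0.9 4.5
  endloop
 endfacet
 facet normal 0.809 -0.310 0.499
  outer loop
   vertex 5.0 0.2 0.6
   vertex 5.2 0.4 0.4
   vertex 4.1 4.3 4.6
  endloop
 endfacet
 facet normal -0.550 -0.656 -0.517
  outer loop
   vertex 5.0 0.2 0.6
   vertex 0.5 0.9 4.5
   vertex 3.1 1.4 1.1
  endloop
 endfacet
 facet normal -0.447 -0.368 -0.815
  outer loop
   vertex 5.0 0.2 0.6
   vertex 3.1 1.4 1.1
   vertex 5.2 0.4 0.4
  endloop
 endfacet
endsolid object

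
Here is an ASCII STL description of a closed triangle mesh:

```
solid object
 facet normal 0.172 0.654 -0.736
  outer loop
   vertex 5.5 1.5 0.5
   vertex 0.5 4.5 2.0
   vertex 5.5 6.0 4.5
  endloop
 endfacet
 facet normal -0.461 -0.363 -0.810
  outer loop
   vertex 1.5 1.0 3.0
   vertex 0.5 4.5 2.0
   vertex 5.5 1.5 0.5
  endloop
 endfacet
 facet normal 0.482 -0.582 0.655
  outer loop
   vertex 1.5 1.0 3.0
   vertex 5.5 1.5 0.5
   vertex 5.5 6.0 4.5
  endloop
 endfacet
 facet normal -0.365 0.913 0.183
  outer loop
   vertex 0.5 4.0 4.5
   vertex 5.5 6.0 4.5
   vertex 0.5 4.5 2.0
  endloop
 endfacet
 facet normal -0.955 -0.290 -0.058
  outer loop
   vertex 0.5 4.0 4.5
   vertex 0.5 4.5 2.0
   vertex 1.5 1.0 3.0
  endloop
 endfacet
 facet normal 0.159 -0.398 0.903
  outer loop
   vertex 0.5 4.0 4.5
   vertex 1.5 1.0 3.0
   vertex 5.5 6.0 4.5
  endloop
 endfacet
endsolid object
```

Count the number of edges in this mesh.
9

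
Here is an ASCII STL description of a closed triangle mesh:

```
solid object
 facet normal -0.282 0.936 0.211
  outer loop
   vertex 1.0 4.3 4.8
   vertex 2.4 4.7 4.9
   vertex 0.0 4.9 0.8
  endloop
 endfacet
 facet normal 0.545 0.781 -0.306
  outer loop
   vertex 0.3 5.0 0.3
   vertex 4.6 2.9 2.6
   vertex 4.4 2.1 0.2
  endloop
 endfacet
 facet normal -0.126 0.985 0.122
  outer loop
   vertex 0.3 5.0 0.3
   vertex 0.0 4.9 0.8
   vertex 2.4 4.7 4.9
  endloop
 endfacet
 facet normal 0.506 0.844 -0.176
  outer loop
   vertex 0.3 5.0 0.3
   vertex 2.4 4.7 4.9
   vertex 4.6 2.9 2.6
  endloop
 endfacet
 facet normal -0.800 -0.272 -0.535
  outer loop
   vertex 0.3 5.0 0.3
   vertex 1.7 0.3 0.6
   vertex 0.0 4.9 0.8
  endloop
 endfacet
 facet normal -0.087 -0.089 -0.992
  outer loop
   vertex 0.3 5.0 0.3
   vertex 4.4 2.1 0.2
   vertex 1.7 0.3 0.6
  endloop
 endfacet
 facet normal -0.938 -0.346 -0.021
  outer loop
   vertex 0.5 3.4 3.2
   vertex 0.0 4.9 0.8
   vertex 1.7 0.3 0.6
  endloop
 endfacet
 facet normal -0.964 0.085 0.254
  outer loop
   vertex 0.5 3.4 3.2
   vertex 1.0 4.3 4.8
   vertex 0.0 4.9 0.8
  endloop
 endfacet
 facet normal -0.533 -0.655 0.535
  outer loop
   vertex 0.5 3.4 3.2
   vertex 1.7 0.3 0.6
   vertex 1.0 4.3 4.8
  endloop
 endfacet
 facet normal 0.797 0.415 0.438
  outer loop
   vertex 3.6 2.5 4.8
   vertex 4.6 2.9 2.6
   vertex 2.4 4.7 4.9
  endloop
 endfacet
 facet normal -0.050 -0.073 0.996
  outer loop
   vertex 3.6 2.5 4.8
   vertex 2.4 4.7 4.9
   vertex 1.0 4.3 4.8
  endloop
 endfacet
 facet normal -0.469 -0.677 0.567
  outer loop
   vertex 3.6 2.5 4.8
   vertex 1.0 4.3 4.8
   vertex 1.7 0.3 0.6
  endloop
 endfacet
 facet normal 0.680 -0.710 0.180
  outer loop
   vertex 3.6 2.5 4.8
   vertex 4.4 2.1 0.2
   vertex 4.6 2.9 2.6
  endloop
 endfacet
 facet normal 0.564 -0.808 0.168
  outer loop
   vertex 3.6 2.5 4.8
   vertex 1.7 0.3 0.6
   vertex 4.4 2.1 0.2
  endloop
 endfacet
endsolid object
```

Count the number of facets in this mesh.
14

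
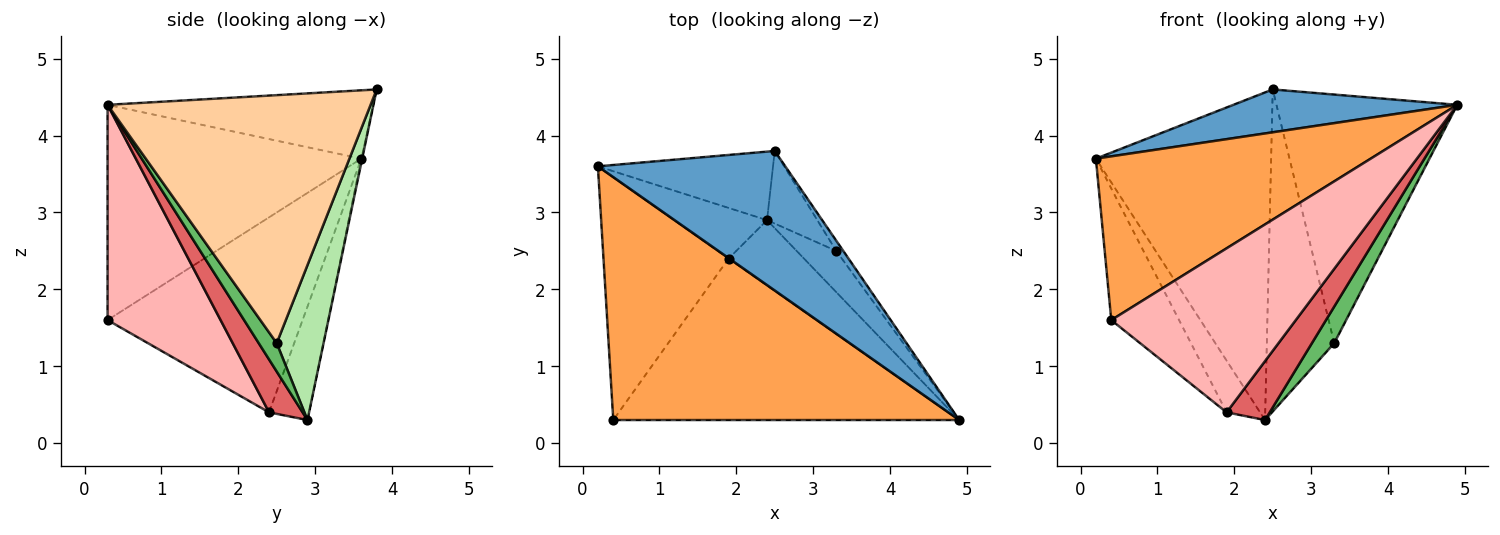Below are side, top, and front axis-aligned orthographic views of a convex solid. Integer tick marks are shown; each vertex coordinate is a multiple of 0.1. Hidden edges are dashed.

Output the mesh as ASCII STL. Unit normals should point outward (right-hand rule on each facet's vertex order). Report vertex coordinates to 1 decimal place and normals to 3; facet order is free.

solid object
 facet normal -0.329 -0.277 0.903
  outer loop
   vertex 2.5 3.8 4.6
   vertex 0.2 3.6 3.7
   vertex 4.9 0.3 4.4
  endloop
 endfacet
 facet normal -0.005 0.979 -0.205
  outer loop
   vertex 2.4 2.9 0.3
   vertex 0.2 3.6 3.7
   vertex 2.5 3.8 4.6
  endloop
 endfacet
 facet normal -0.459 -0.497 0.737
  outer loop
   vertex 0.4 0.3 1.6
   vertex 4.9 0.3 4.4
   vertex 0.2 3.6 3.7
  endloop
 endfacet
 facet normal 0.824 0.566 -0.023
  outer loop
   vertex 3.3 2.5 1.3
   vertex 2.5 3.8 4.6
   vertex 4.9 0.3 4.4
  endloop
 endfacet
 facet normal 0.472 -0.585 -0.659
  outer loop
   vertex 3.3 2.5 1.3
   vertex 4.9 0.3 4.4
   vertex 2.4 2.9 0.3
  endloop
 endfacet
 facet normal 0.561 0.807 -0.182
  outer loop
   vertex 3.3 2.5 1.3
   vertex 2.4 2.9 0.3
   vertex 2.5 3.8 4.6
  endloop
 endfacet
 facet normal 0.462 -0.594 -0.658
  outer loop
   vertex 1.9 2.4 0.4
   vertex 2.4 2.9 0.3
   vertex 4.9 0.3 4.4
  endloop
 endfacet
 facet normal 0.400 -0.653 -0.643
  outer loop
   vertex 1.9 2.4 0.4
   vertex 4.9 0.3 4.4
   vertex 0.4 0.3 1.6
  endloop
 endfacet
 facet normal -0.650 0.543 -0.532
  outer loop
   vertex 1.9 2.4 0.4
   vertex 0.2 3.6 3.7
   vertex 2.4 2.9 0.3
  endloop
 endfacet
 facet normal -0.808 0.281 -0.518
  outer loop
   vertex 1.9 2.4 0.4
   vertex 0.4 0.3 1.6
   vertex 0.2 3.6 3.7
  endloop
 endfacet
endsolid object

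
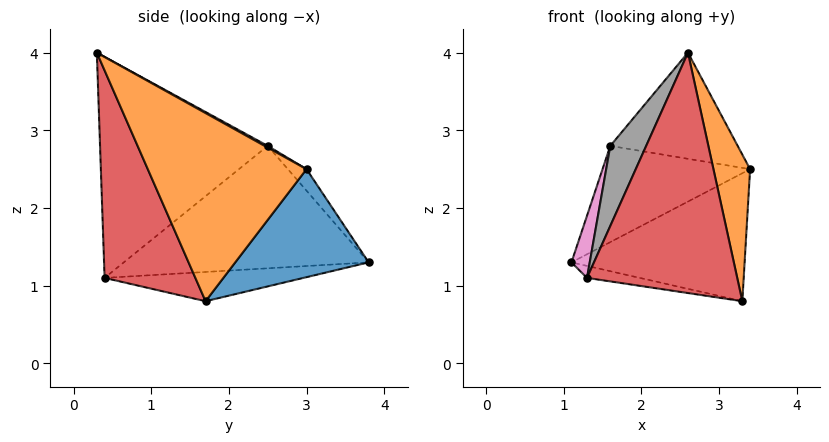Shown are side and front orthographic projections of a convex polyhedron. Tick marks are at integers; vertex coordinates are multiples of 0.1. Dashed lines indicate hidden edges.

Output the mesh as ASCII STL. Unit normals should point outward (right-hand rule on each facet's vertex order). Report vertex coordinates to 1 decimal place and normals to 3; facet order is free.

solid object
 facet normal 0.514 0.667 -0.540
  outer loop
   vertex 3.3 1.7 0.8
   vertex 1.1 3.8 1.3
   vertex 3.4 3.0 2.5
  endloop
 endfacet
 facet normal 0.968 -0.224 0.114
  outer loop
   vertex 3.3 1.7 0.8
   vertex 3.4 3.0 2.5
   vertex 2.6 0.3 4.0
  endloop
 endfacet
 facet normal -0.178 0.047 -0.983
  outer loop
   vertex 1.3 0.4 1.1
   vertex 1.1 3.8 1.3
   vertex 3.3 1.7 0.8
  endloop
 endfacet
 facet normal 0.500 -0.828 -0.253
  outer loop
   vertex 1.3 0.4 1.1
   vertex 3.3 1.7 0.8
   vertex 2.6 0.3 4.0
  endloop
 endfacet
 facet normal -0.093 0.737 0.670
  outer loop
   vertex 1.6 2.5 2.8
   vertex 3.4 3.0 2.5
   vertex 1.1 3.8 1.3
  endloop
 endfacet
 facet normal 0.012 0.483 0.876
  outer loop
   vertex 1.6 2.5 2.8
   vertex 2.6 0.3 4.0
   vertex 3.4 3.0 2.5
  endloop
 endfacet
 facet normal -0.963 -0.072 0.259
  outer loop
   vertex 1.6 2.5 2.8
   vertex 1.1 3.8 1.3
   vertex 1.3 0.4 1.1
  endloop
 endfacet
 facet normal -0.898 -0.192 0.396
  outer loop
   vertex 1.6 2.5 2.8
   vertex 1.3 0.4 1.1
   vertex 2.6 0.3 4.0
  endloop
 endfacet
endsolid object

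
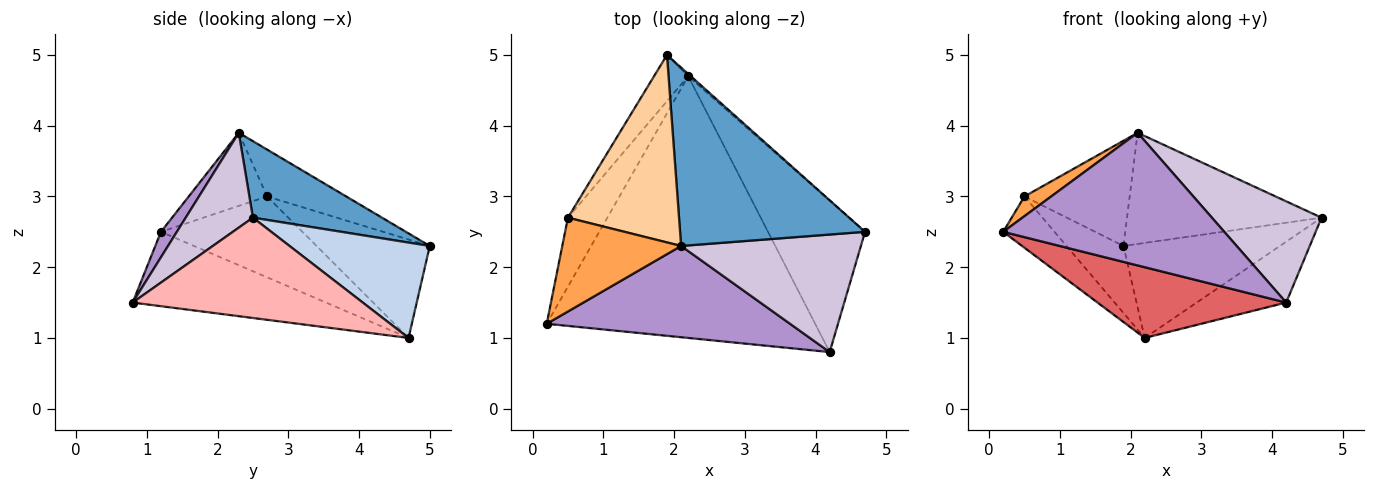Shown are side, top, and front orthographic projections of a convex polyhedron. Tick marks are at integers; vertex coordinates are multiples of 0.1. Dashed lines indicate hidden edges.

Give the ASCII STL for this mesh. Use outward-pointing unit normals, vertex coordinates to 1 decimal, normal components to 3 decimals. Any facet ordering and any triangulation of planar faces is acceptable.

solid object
 facet normal 0.331 0.499 0.801
  outer loop
   vertex 2.1 2.3 3.9
   vertex 4.7 2.5 2.7
   vertex 1.9 5.0 2.3
  endloop
 endfacet
 facet normal 0.667 0.745 -0.018
  outer loop
   vertex 2.2 4.7 1.0
   vertex 1.9 5.0 2.3
   vertex 4.7 2.5 2.7
  endloop
 endfacet
 facet normal -0.516 -0.176 0.838
  outer loop
   vertex 0.5 2.7 3.0
   vertex 0.2 1.2 2.5
   vertex 2.1 2.3 3.9
  endloop
 endfacet
 facet normal -0.345 0.459 0.818
  outer loop
   vertex 0.5 2.7 3.0
   vertex 2.1 2.3 3.9
   vertex 1.9 5.0 2.3
  endloop
 endfacet
 facet normal -0.855 0.310 -0.417
  outer loop
   vertex 0.5 2.7 3.0
   vertex 2.2 4.7 1.0
   vertex 0.2 1.2 2.5
  endloop
 endfacet
 facet normal -0.853 0.429 -0.296
  outer loop
   vertex 0.5 2.7 3.0
   vertex 1.9 5.0 2.3
   vertex 2.2 4.7 1.0
  endloop
 endfacet
 facet normal -0.258 -0.252 -0.933
  outer loop
   vertex 4.2 0.8 1.5
   vertex 0.2 1.2 2.5
   vertex 2.2 4.7 1.0
  endloop
 endfacet
 facet normal 0.692 0.269 -0.670
  outer loop
   vertex 4.2 0.8 1.5
   vertex 2.2 4.7 1.0
   vertex 4.7 2.5 2.7
  endloop
 endfacet
 facet normal 0.059 -0.822 0.566
  outer loop
   vertex 4.2 0.8 1.5
   vertex 2.1 2.3 3.9
   vertex 0.2 1.2 2.5
  endloop
 endfacet
 facet normal 0.371 -0.606 0.704
  outer loop
   vertex 4.2 0.8 1.5
   vertex 4.7 2.5 2.7
   vertex 2.1 2.3 3.9
  endloop
 endfacet
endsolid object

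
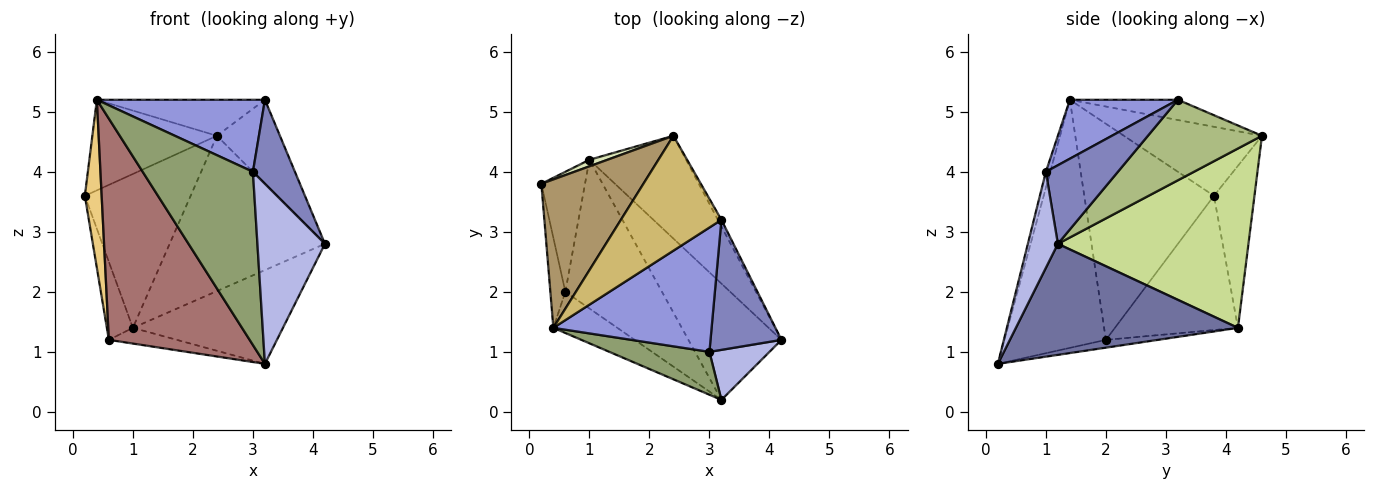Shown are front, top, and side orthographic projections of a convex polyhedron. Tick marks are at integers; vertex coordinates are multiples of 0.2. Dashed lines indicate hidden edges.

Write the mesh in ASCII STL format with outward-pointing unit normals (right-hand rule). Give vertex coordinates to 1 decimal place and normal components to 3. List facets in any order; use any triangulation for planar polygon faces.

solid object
 facet normal 0.681 0.460 -0.570
  outer loop
   vertex 1.0 4.2 1.4
   vertex 4.2 1.2 2.8
   vertex 3.2 0.2 0.8
  endloop
 endfacet
 facet normal 0.681 -0.397 0.615
  outer loop
   vertex 3.0 1.0 4.0
   vertex 4.2 1.2 2.8
   vertex 3.2 3.2 5.2
  endloop
 endfacet
 facet normal 0.307 -0.477 0.824
  outer loop
   vertex 3.0 1.0 4.0
   vertex 3.2 3.2 5.2
   vertex 0.4 1.4 5.2
  endloop
 endfacet
 facet normal 0.394 -0.886 0.246
  outer loop
   vertex 3.0 1.0 4.0
   vertex 3.2 0.2 0.8
   vertex 4.2 1.2 2.8
  endloop
 endfacet
 facet normal -0.038 -0.970 0.240
  outer loop
   vertex 3.0 1.0 4.0
   vertex 0.4 1.4 5.2
   vertex 3.2 0.2 0.8
  endloop
 endfacet
 facet normal 0.875 0.483 -0.038
  outer loop
   vertex 2.4 4.6 4.6
   vertex 3.2 3.2 5.2
   vertex 4.2 1.2 2.8
  endloop
 endfacet
 facet normal 0.715 0.583 -0.386
  outer loop
   vertex 2.4 4.6 4.6
   vertex 4.2 1.2 2.8
   vertex 1.0 4.2 1.4
  endloop
 endfacet
 facet normal -0.357 0.933 0.040
  outer loop
   vertex 2.4 4.6 4.6
   vertex 1.0 4.2 1.4
   vertex 0.2 3.8 3.6
  endloop
 endfacet
 facet normal -0.500 0.451 0.739
  outer loop
   vertex 2.4 4.6 4.6
   vertex 0.2 3.8 3.6
   vertex 0.4 1.4 5.2
  endloop
 endfacet
 facet normal -0.189 0.294 0.937
  outer loop
   vertex 2.4 4.6 4.6
   vertex 0.4 1.4 5.2
   vertex 3.2 3.2 5.2
  endloop
 endfacet
 facet normal -0.989 -0.128 -0.069
  outer loop
   vertex 0.6 2.0 1.2
   vertex 0.4 1.4 5.2
   vertex 0.2 3.8 3.6
  endloop
 endfacet
 facet normal -0.932 0.197 -0.303
  outer loop
   vertex 0.6 2.0 1.2
   vertex 0.2 3.8 3.6
   vertex 1.0 4.2 1.4
  endloop
 endfacet
 facet normal -0.578 -0.802 -0.149
  outer loop
   vertex 0.6 2.0 1.2
   vertex 3.2 0.2 0.8
   vertex 0.4 1.4 5.2
  endloop
 endfacet
 facet normal -0.080 0.105 -0.991
  outer loop
   vertex 0.6 2.0 1.2
   vertex 1.0 4.2 1.4
   vertex 3.2 0.2 0.8
  endloop
 endfacet
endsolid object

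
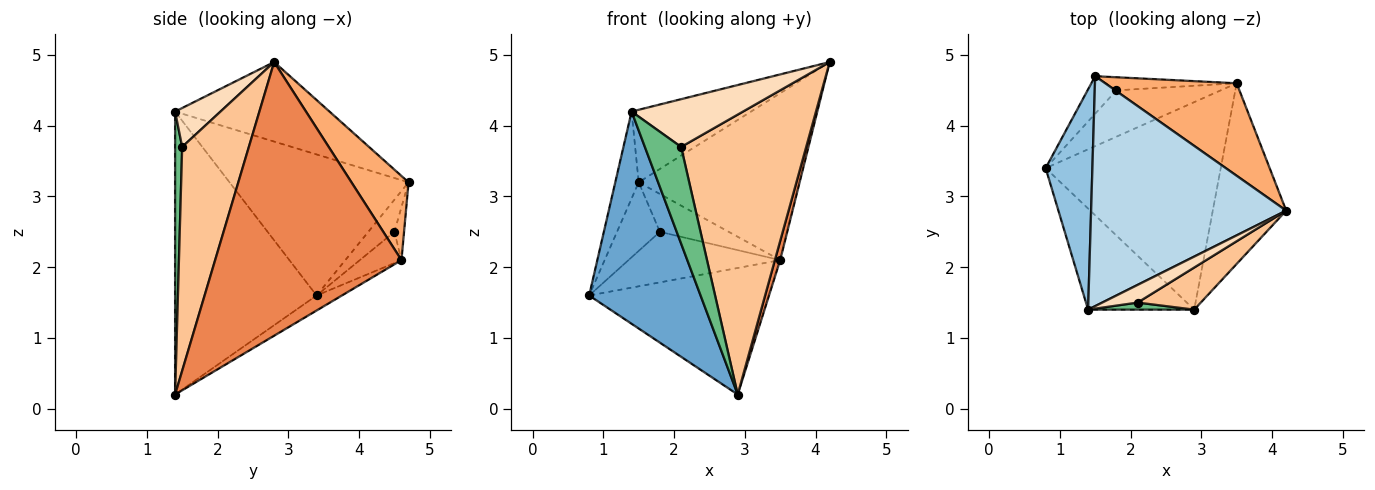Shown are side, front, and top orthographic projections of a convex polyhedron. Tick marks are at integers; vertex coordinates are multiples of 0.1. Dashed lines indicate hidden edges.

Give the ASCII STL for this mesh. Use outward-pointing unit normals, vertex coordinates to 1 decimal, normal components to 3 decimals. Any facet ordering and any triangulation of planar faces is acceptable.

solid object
 facet normal -0.754 -0.593 -0.283
  outer loop
   vertex 1.4 1.4 4.2
   vertex 0.8 3.4 1.6
   vertex 2.9 1.4 0.2
  endloop
 endfacet
 facet normal -0.942 0.123 0.312
  outer loop
   vertex 1.4 1.4 4.2
   vertex 1.5 4.7 3.2
   vertex 0.8 3.4 1.6
  endloop
 endfacet
 facet normal -0.362 0.280 0.889
  outer loop
   vertex 1.4 1.4 4.2
   vertex 4.2 2.8 4.9
   vertex 1.5 4.7 3.2
  endloop
 endfacet
 facet normal -0.073 0.519 -0.851
  outer loop
   vertex 3.5 4.6 2.1
   vertex 2.9 1.4 0.2
   vertex 0.8 3.4 1.6
  endloop
 endfacet
 facet normal 0.966 -0.027 -0.259
  outer loop
   vertex 3.5 4.6 2.1
   vertex 4.2 2.8 4.9
   vertex 2.9 1.4 0.2
  endloop
 endfacet
 facet normal 0.296 0.835 0.463
  outer loop
   vertex 3.5 4.6 2.1
   vertex 1.5 4.7 3.2
   vertex 4.2 2.8 4.9
  endloop
 endfacet
 facet normal 0.466 -0.875 0.132
  outer loop
   vertex 2.1 1.5 3.7
   vertex 2.9 1.4 0.2
   vertex 4.2 2.8 4.9
  endloop
 endfacet
 facet normal 0.357 -0.876 0.324
  outer loop
   vertex 2.1 1.5 3.7
   vertex 4.2 2.8 4.9
   vertex 1.4 1.4 4.2
  endloop
 endfacet
 facet normal 0.191 -0.979 0.072
  outer loop
   vertex 2.1 1.5 3.7
   vertex 1.4 1.4 4.2
   vertex 2.9 1.4 0.2
  endloop
 endfacet
 facet normal -0.471 0.774 -0.423
  outer loop
   vertex 1.8 4.5 2.5
   vertex 0.8 3.4 1.6
   vertex 1.5 4.7 3.2
  endloop
 endfacet
 facet normal -0.198 0.722 -0.662
  outer loop
   vertex 1.8 4.5 2.5
   vertex 3.5 4.6 2.1
   vertex 0.8 3.4 1.6
  endloop
 endfacet
 facet normal -0.131 0.937 -0.324
  outer loop
   vertex 1.8 4.5 2.5
   vertex 1.5 4.7 3.2
   vertex 3.5 4.6 2.1
  endloop
 endfacet
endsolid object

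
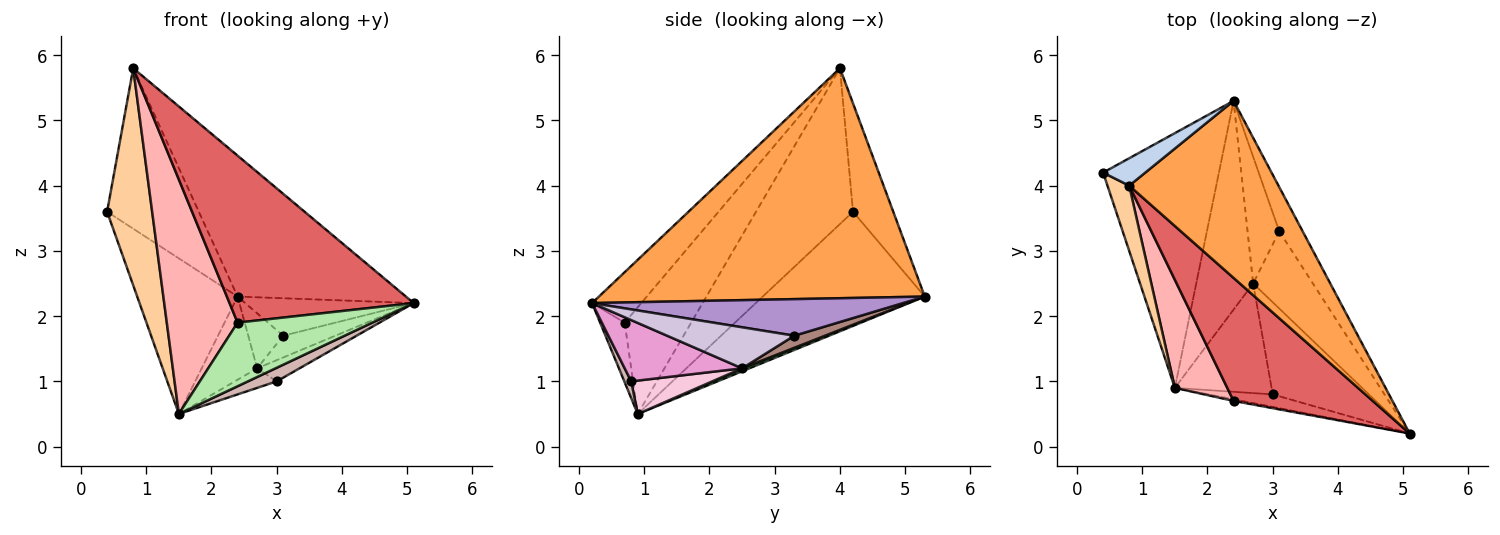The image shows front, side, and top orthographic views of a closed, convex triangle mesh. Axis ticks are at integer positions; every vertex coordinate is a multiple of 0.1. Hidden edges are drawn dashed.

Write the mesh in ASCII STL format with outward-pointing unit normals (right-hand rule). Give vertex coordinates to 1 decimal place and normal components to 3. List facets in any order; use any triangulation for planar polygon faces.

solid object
 facet normal -0.644 0.399 -0.653
  outer loop
   vertex 1.5 0.9 0.5
   vertex 0.4 4.2 3.6
   vertex 2.4 5.3 2.3
  endloop
 endfacet
 facet normal -0.397 0.905 0.154
  outer loop
   vertex 0.8 4.0 5.8
   vertex 2.4 5.3 2.3
   vertex 0.4 4.2 3.6
  endloop
 endfacet
 facet normal 0.770 0.398 0.500
  outer loop
   vertex 0.8 4.0 5.8
   vertex 5.1 0.2 2.2
   vertex 2.4 5.3 2.3
  endloop
 endfacet
 facet normal -0.900 -0.418 0.126
  outer loop
   vertex 0.8 4.0 5.8
   vertex 0.4 4.2 3.6
   vertex 1.5 0.9 0.5
  endloop
 endfacet
 facet normal 0.048 0.370 -0.928
  outer loop
   vertex 2.7 2.5 1.2
   vertex 1.5 0.9 0.5
   vertex 2.4 5.3 2.3
  endloop
 endfacet
 facet normal -0.179 -0.983 -0.025
  outer loop
   vertex 2.4 0.7 1.9
   vertex 1.5 0.9 0.5
   vertex 5.1 0.2 2.2
  endloop
 endfacet
 facet normal -0.210 -0.787 0.580
  outer loop
   vertex 2.4 0.7 1.9
   vertex 5.1 0.2 2.2
   vertex 0.8 4.0 5.8
  endloop
 endfacet
 facet normal -0.649 -0.691 0.318
  outer loop
   vertex 2.4 0.7 1.9
   vertex 0.8 4.0 5.8
   vertex 1.5 0.9 0.5
  endloop
 endfacet
 facet normal 0.766 0.415 -0.490
  outer loop
   vertex 3.1 3.3 1.7
   vertex 2.4 5.3 2.3
   vertex 5.1 0.2 2.2
  endloop
 endfacet
 facet normal 0.551 0.226 -0.803
  outer loop
   vertex 3.1 3.3 1.7
   vertex 5.1 0.2 2.2
   vertex 2.7 2.5 1.2
  endloop
 endfacet
 facet normal 0.331 0.376 -0.866
  outer loop
   vertex 3.1 3.3 1.7
   vertex 2.7 2.5 1.2
   vertex 2.4 5.3 2.3
  endloop
 endfacet
 facet normal 0.174 -0.725 -0.667
  outer loop
   vertex 3.0 0.8 1.0
   vertex 5.1 0.2 2.2
   vertex 1.5 0.9 0.5
  endloop
 endfacet
 facet normal 0.528 0.190 -0.828
  outer loop
   vertex 3.0 0.8 1.0
   vertex 2.7 2.5 1.2
   vertex 5.1 0.2 2.2
  endloop
 endfacet
 facet normal 0.322 0.166 -0.932
  outer loop
   vertex 3.0 0.8 1.0
   vertex 1.5 0.9 0.5
   vertex 2.7 2.5 1.2
  endloop
 endfacet
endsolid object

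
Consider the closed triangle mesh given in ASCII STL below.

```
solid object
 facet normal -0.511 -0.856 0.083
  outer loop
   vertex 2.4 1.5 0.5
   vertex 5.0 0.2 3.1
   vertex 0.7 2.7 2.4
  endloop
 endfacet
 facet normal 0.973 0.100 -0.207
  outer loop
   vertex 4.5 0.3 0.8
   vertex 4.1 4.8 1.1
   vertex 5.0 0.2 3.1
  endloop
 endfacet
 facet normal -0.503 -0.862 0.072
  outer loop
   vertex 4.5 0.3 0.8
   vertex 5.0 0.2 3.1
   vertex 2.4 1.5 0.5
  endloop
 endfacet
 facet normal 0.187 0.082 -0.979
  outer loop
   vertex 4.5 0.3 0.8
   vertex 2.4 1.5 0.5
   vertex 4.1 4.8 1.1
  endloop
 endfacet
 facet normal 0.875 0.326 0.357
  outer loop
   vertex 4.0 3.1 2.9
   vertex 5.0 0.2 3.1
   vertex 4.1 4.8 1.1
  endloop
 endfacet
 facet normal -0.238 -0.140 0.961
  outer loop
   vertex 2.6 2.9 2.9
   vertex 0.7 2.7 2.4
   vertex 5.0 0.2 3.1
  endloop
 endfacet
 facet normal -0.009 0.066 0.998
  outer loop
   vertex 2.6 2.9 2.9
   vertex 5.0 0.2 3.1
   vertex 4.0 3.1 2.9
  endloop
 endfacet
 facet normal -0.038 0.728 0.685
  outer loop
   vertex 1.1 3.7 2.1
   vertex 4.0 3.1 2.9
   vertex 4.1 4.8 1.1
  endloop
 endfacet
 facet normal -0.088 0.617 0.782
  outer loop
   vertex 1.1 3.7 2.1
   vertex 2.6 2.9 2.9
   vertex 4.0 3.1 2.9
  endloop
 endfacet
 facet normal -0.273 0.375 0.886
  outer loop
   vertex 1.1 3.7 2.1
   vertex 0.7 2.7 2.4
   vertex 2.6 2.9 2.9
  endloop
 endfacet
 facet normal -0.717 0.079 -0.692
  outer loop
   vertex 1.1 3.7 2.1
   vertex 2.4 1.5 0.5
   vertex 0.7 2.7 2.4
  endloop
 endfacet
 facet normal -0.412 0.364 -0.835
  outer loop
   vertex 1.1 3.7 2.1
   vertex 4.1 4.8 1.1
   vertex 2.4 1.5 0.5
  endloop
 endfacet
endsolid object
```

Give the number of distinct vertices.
8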